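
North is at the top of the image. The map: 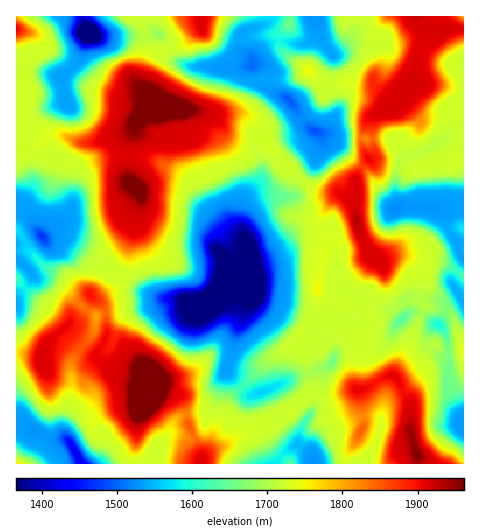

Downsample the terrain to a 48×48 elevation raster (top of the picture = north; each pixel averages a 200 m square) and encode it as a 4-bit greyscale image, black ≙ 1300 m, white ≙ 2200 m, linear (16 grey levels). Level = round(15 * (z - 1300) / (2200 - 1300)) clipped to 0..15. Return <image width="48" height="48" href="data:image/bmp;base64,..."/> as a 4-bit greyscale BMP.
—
<image width="48" height="48" href="data:image/bmp;base64,Qk32BAAAAAAAAHYAAAAoAAAAMAAAADAAAAABAAQAAAAAAIAEAAATCwAAEwsAABAAAAAAAAAAAAAAABEREQAiIiIAMzMzAERERABVVVUAZmZmAHd3dwCIiIgAmZmZAKqqqgC7u7sAzMzMAN3d3QDu7u4A////AHZURCNFd3d3iaqpd2ZVVURFd3d5qruqmFREQyRnd4h3eZqph3dmVERGeId5qruod0REQzZ3eJl3eJmYh3d3ZURXeJh4qrqHZURERFd3iaqYeJiId3d3dlZneJl4mrp2VERFVWd4mrupiJh3d3d3d2Z3eImHmql2RERnd3d4qs26mZd3d3d3d3Z3eJmImql2VEZ4d3eJqs3bqph3dlVmd3d3iZmYmql2VWeJh4iJqs3cuqh2ZlVVZnd3iaqZmql2ZneamImaqs3cuphlVVVVVXd3iaqqqph2ZniqqJmqqr3cuph1RFZmVmd3eJmaqod2Z3mqqZqqqrzLqYd1RFZmZnd2d3eJmXd2Z4mqqZqqqru6l3d1RFZnd3d2Z3d3iHd2Z4mqqpmqqqqpdlVVREVmd3d3d3d3d3d3Z3iqqqmaqqmGVDNEQ0RFZ3d3d3d3d3d2Z2eJqqmamYdkQiIjMzNEVnd3d3d3ZndlZ1Z4mqmZh3ZEMRESIiI0RXd3d3d3ZmdlZkZ3iZmZh3VDIREREREkRWd3d3d3dmd2ZUZ3eJmph2VDIRERERETRGd3d3d3d3d2ZEVmeJqpd2RDMiIRERETRGd3d3d3d3d2VFRFd4iHd3ZVREMhERETRGd3d3eJh3d2RVRFZ3d3d3d3dlQxERETRGd3d4mql3d2VURVVmd3d3d3d2QxEREjRGd3d5qqqHd3ZEVERFZ3eIiHd1QhEREjRWd3d5qqqYd3VERDRFZ3iZmId1QhERE0RWd3eKqpmHd2VEQzREV3mqqYd1QyIRI0Vnd3eKqYd3d1REREREV4qqqph1QzIiNFZnd3eap2ZmZUREREREV5qqqqh2RDMzNFZ3d3iql0REREREREREV5qquqh2RERERGZ3eImqlkRERERERVVEZ6qruqh3VURERWZmeJqql1REREREVWZVZ6q7uqh3dmVERWZneJqql2VVRERGVmd3eKq7uql3d3ZlVWd3d4mqmHZ3ZmZnZ3d3eJqqqpmHd3d3Znd3VXiamYd3d3d3d3d3eJqqqpmYiHd3d3d2RFZ5qpd3d3d3d3d4iaqqqqqqqZiHd3dkRERoqod3d3d3d3eJqqqrqqqqqpmHd3ZURERYmXd3d3d3d3iImqq7uqqqqqqHd3ZEM0RYmYd4h3d3d3dneKq7u7uqqqqXd3ZERERoqpmYiHd3d2VFZ5qrzczLuqqYd2VERERoqqqqmHd3d1REZ5qrzd3LuqmIdlQ0RmVomqqqqHd3d1RFd5qrzMu6qYh3ZEREV3d3mqqqqod3d1RFd4qru7qpd2ZURERWd3d3mqqqqph3dkRFZ4mruqmGVURERERnd3d3mpqqqpd3dlREVniqqYdlRERENERnd2Z3iYmqqod3d3ZERFZ4h3dmVUREREVmZkRnd4iaqod3d3ZTMzRXd3d3d2REREVURERnd3eaqqiJh3ZCESRWd3d4mXVERFVUREVnd3eaqqqamHVCETRWd3eJqoZERFVVREZ3d3iqqqqod1RCE0V3d3eaqodlREVkRFd3d4mqqqqg=="/>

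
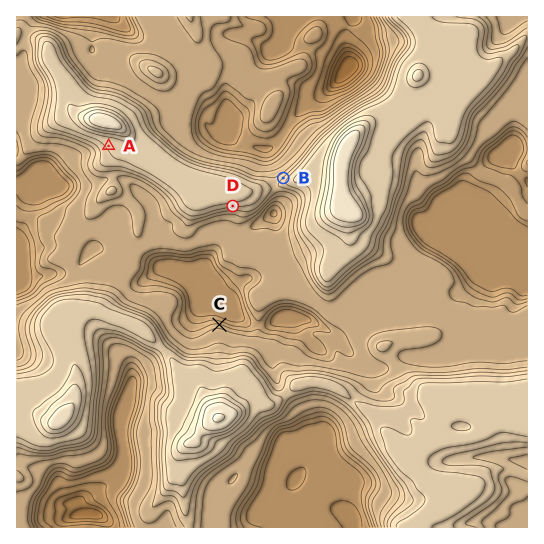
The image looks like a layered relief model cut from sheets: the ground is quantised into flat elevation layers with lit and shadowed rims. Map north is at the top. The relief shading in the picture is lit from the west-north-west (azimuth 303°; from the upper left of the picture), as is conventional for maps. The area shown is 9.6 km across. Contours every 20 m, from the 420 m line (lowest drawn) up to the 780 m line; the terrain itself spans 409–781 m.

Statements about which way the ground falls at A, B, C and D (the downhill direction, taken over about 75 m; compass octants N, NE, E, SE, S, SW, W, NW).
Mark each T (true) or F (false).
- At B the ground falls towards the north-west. T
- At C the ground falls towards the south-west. F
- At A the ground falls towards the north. F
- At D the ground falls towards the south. T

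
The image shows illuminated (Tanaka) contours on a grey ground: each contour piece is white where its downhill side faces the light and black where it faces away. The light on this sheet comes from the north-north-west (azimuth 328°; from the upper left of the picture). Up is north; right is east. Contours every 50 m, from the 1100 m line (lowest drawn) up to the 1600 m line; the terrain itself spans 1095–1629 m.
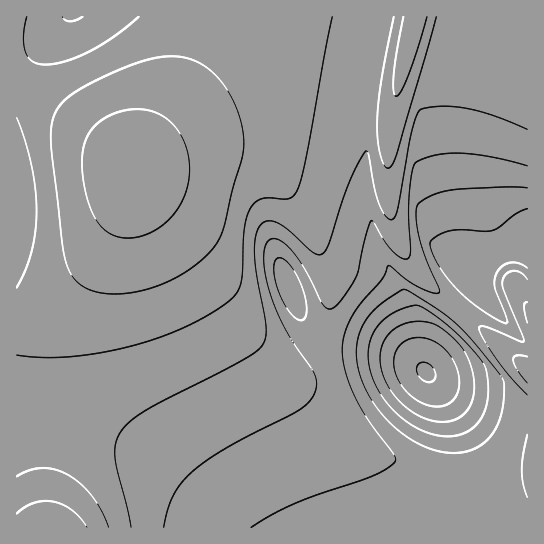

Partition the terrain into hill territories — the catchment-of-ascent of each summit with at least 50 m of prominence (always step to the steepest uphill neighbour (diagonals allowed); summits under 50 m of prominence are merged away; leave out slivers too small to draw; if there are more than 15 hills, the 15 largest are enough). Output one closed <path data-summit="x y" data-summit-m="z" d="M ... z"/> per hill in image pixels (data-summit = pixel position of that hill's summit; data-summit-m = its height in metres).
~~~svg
<path data-summit="129 171" data-summit-m="1629" d="M387 16l-371 1 1 408 20-2 33 1 25 5 23 8 35 19 26 20 32 30 19 22 218-1 11-45 0-28-3-20-5-20-12-25-19-26-5-17-7-40-27-52-8-23-5-25-3-45 2-38 6-44z"/><path data-summit="415 17" data-summit-m="1574" d="M527 16l-138 0-2 2-19 93-3 30 2 53 6 37 8 23 26 48 9 49 9 20 2-12 12-24 34-42-8-11 18-15 14-8 31-13z"/><path data-summit="527 370" data-summit-m="1420" d="M527 247l-30 12-14 8-18 15 8 11-32 38-16 32 0 8 14 18 9 18 9 35 2 40-10 46 79-1z"/><path data-summit="49 527" data-summit-m="1594" d="M58 423l-21 0-21 3 1 102 212-1-38-40-38-31-42-21-26-8z"/>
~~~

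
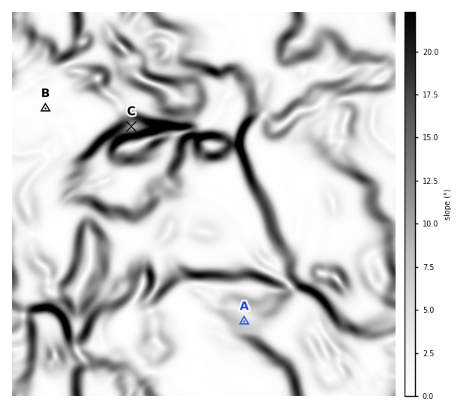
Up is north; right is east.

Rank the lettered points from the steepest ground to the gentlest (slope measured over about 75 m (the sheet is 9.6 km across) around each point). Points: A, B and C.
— C A B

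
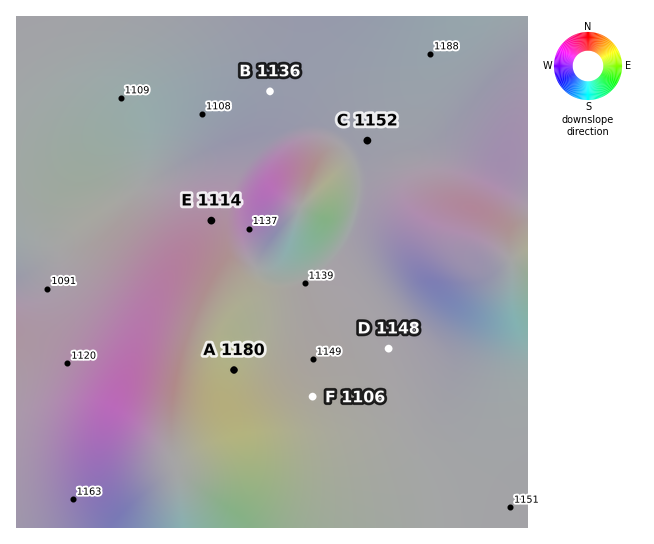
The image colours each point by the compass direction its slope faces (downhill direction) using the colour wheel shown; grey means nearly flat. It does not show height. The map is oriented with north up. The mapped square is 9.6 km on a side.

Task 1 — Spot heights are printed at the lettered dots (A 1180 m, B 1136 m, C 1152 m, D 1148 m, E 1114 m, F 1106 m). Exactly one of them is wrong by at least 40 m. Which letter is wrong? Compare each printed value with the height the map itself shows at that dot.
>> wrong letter F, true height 1156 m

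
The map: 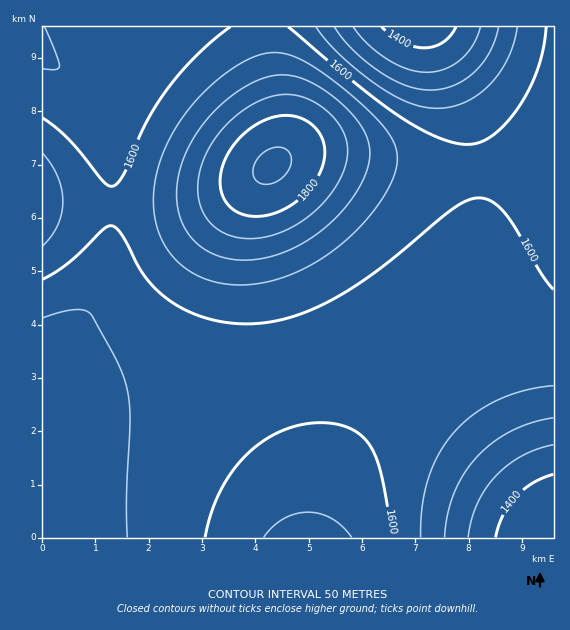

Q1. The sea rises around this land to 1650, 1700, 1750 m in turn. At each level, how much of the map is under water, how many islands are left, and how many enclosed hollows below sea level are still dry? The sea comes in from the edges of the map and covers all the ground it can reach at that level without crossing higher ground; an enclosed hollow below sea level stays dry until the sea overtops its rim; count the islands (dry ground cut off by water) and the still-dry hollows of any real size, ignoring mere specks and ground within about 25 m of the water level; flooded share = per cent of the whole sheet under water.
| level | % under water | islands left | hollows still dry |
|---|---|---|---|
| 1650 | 83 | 1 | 0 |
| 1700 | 90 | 1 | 0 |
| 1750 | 94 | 1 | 0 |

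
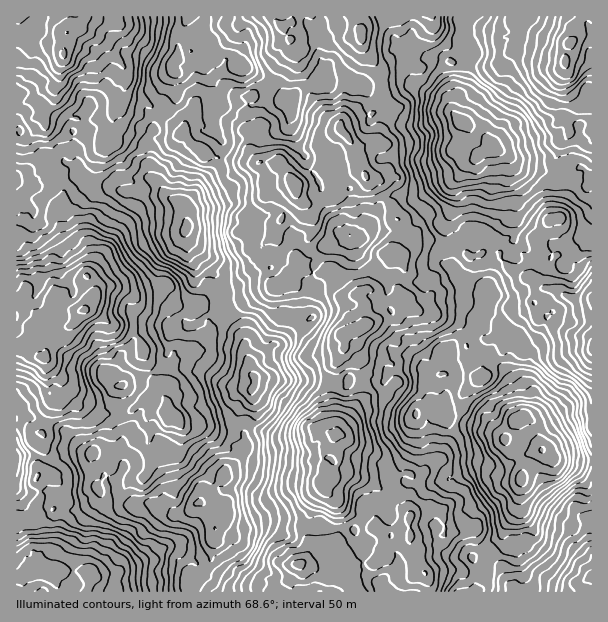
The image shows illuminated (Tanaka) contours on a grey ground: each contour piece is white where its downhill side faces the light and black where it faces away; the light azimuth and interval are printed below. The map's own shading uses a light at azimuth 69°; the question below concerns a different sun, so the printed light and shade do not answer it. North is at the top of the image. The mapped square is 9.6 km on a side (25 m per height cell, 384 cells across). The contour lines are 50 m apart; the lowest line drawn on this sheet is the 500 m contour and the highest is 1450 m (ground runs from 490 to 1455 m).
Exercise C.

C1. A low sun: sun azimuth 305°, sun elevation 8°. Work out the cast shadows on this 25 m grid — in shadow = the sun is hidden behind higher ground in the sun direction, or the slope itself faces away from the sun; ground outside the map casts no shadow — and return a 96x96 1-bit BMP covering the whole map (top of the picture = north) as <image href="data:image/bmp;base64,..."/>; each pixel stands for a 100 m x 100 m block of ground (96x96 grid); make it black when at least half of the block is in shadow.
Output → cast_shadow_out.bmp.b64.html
<image width="96" height="96" href="data:image/bmp;base64,Qk2+BAAAAAAAAD4AAAAoAAAAYAAAAGAAAAABAAEAAAAAAIAEAAATCwAAEwsAAAIAAAAAAAAA////AAAAAAAAMAAH////4AAD//8AGAAD////4AAD//8A/gAB////8OAB///H/gAA////+OAB/////kAA////+GAF3////2AAf////AANz////+AAf////AAAB////8YAf///+MAAP////8fAf///mcAAf////8P4f///+eAAf/////D4f///+eIAf/8bD3gwH///+8AIH/8OAAgAH///++AAD/9+AAADn///s/AAD///AAABj///g/AAD///gwAAj////+2AD///ggAAD////+TAD///gGAAP////+BAD///AHwAH////8AAB//+ADwAD////8AAB//+AD4AD////4AAAn/8DwQAB////x8AAH/4BgAAA////j+AAP/4BIAAA////j+AAP/4AAAAAf///B+AMD/4AAQAAf//+D+AID/4AAAAAf//+D+ADv/4AACgAf//8D7AH//4AA3wB///8DzAD//YACPgBv//+BjAB//8AD/AAf//8BDgAP++AD/AAf//8ADgACccAP+AAf//8ADgAI8YAH+AAP//4ADwAY4AAD+AAP//wwB8AAQAABvAAP//gwA+AYMYAAAAAB//gAA+Af8AAAAAAH//4AA8AP8IADgAAP//4AH8Af84ADgAAH//8AHwg/8YABg8AB//8ABwgf/8AAh+AY//8ABgAP/8AAAuAMf/8AAHgP/4AAAHAMH/+AADh//5wAAAAM//+AAB3//4+QAAAD//+AAB/////wAAAP//8AAD/z8//wAAD///4MAD/x8f/4AAH///wMAB/g/f/8ADn///4gAA/j/v//AH////8wAA//////DD////+4AA+f///+DD///x/8AA/////+HH///5/8AAfh///8Dv///8/8AAfg///8Bv//+e/8AgH////4AH//8M/8AgH////4AH//4A/8A1H////4AP//wAP8D4H/+f/4AH//gAH4H///8f/YAH//gAHwD///+f/AAH//gADwD///8f/AAH//gADwD///8fvkAH//gABwB///8fjgAD//uABgB///9/gAAH//+AAAD/////AAAD//+YAAD////4AAAB9/+YcAB///3AAAAB8/+Y/AA///xgAABA//8b/AA///gAEABgX/9//AAP//AGGAAAH/7/9gAH//AAHAACH/7/8AAH//AAHwD+P///8AAA//AADwD+H///8AAAv/BgDwH4H///+AAAP/BgJwH4P8f//AA4P/JgAwD4f+P/2AA4P8JwAQD8f+P/wAAYD8B4D4B+P8P/4AAADwAYB4A/P8P/8AAAD4D4A4Af/8P//AAAAYHwAIAf//H//AAzh+A+AAAf//m/OAAQB/AOAAA///gfEAAAH/gGAAA/9/weAAAH//wGAAAf5/4OAAAP//wPAAA+Y/4OAAAP//xHgAAcYf4GAAAP//4PgAAcY/4AAAAH//4PgAAcYfwAAAAH//4PgAAIcfwDwAAH//4PwAAAefgHwAAP//4PwAAD/fgHwBA///wHwAAH/DAbgAAf7/wG4AAH/CwBAAAH7/w="/>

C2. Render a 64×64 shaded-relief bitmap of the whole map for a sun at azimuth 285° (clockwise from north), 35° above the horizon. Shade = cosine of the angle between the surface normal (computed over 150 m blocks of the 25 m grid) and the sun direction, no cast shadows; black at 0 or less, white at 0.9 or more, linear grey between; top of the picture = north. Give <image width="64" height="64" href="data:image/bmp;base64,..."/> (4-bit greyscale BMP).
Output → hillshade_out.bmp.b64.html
<image width="64" height="64" href="data:image/bmp;base64,Qk12CAAAAAAAAHYAAAAoAAAAQAAAAEAAAAABAAQAAAAAAAAIAAATCwAAEwsAABAAAAAAAAAAAAAAABEREQAiIiIAMzMzAERERABVVVUAZmZmAHd3dwCIiIgAmZmZAKqqqgC7u7sAzMzMAN3d3QDu7u4A////ALu4mpm9zO7u/tplVERneau6mYrNuZma7+y5U2mHVDWJqqm7mK3d7u7u24ZUM1d3iruqq8ypiJvv7cpkaIZUNGaamKuYrMzu7u7bqFRDNFVqzLmaq7uHi97dynZ3VFUzRXiampibu83e/szJZUIRNWjMuqqZq6is3dy5iJlTRDJGV5qqmJqrvLvd3dp2YwA0V5qau5iamL3d7bqqmYUzNEQ1eJqoiau7qazN63ZkAEVVeZq7l4mJzczdvNuIljM1VFVmiZh4mrupmazshmUyRlaJmbp4qXnNu8y9/Zd2I0ZlmYiKqYmZmrupmsyVVURFVpqaynipet2ry6z+t1MiVneZqqu7qruqu7u6mrczVlVWmXndqahYzKzcu+7aUQFFeHiqvNy6zLu7vNyZpzJGZUVni//KmGi7q93M3dpiERR4Vpur3bq8zMur7qiYMkVVQ1ec/9u6iaqprN3My2MgAnglm7zuuaqazbvuyYdDMzRDR63u3LuqvLqa3d3LYzIASAObvO7KqXjNzN7bp0MyEkM3m93ty6q93Lve3e2FZRATAnu83bqqh5zM3u3JVEISMzWbze3Lqqvd3d7d7aiXIAECi7zcqauXibve7cp1QyIiR5rN7cy6mazu7dzMuphAEiSM3d2oiaiZqs3dy7hCMiJHm87d3cqHi97u3Kq7l0IQJa3t3LmZmKuZvdzduVIzIliKzu7dyoeJve7tmbymQgA1nO27uqqZmpis3u3JUiISR4rO7u3bh4mt7u2ompZCAGaL26q8u6iHes3O7aljEAA3ib3v7uyImZ3u3dqIZUIAh3m8vMu6qYd7zM3cqXMQABRorO/v/pipjP7e7IZUMhF2Z6zM3LmJh4vMzdy6hBEAE2eKzu/+yqh67t7cp1RUEXZXrN3duWZ5m8ze3LuDEiEjaHet3e/cuWne3cupdmUydmirzt3JZWirzN7t3IQxEjR6l5u73+yqh5zdy7lldUSHabze7Ll2d5vM3u3cllMiNHu5nLm+66qWau7cuFVmVYdq7u/8qIiqq8zN3u2WUzRVasu8y83amqdozdumRGZWd4vu7+ypeby6vMzu7IZjJGVZu87bztupiImrqZdFZkSYi+7u3ct4zbmrzO7rh2MDZVe83dzNzdp3mpiZmFRFQ5mavd7szKm9yZms3tqJlRFDNqze3MzN3IeZmZmYZEQyeJqr3tq+7M3KmJre2neHZUIUm93dzLzcupmJmYdlRERnmpnO277t3tu6mb3KdXmZYgJore3Mu83cqnioZ4dlVGaJl4ze7d3e3Lqqqrp2ebuUEleLy7u7zu25h3d4qWVViHiYad/+zO7Ly7u5iIiaq6dEZ5u5iszN3Mt1Z3ipdVW6d5lmvv7d7czKq7hmZ5u7mGV4q7qau83cy5ZVaIh3VJqFioad7u3cvdqJqGVVi7upd2ebupq6vNzMllZ3iIdCiYZ3aKzd3dus2neHZVVpvLmIh4qpq7q8y7yWVnmIlzB2d2VHvMzMypq6ZnVGeGabuZqYeamby7y5q6dniaqYQVVXdTWb3czLmqhVVDWJh3q5iahnibzcy5ibqZh5u6hkRUZ2RXrd3M3Kl1QyRoqoiruZmFRorN3LmJqqqHirqpd2VWdleL3t3dyXQhJXiauZvLqpU0ebzcqZqpqoeLu7qphlVWeZnN7u3KYxAVmXnLmt26qFRonNyniqqpdnq83LqXVmV5qaze7ttyABWZeLqa3sqpdWmr3adoqqp0V6zduZdoh3m6q93t23IRFIl3mYveyqqFaszMuGiZmoQ0jO7Zl2ipiKqqvN3bcyIjaIiIm83Lu6h6y7zJeJmZhTNpzMh3aKupqqqs3cp0M0Q1iXesury7u6vLu7hnmHeGRWiruIeHm7q8uqzcqoQ0ZkR4Z824q5m93d3cuFaJdmVWiau3eImru7y7zLmZlkV3RHdnzbmqeLze7u7admiHVEaKq8d4mruazMzcl4mYZmZmd3m7mah5u83u7tyoZ4hkRom7upmbuoi8zdyHeHiYVFeIq6h5l3vKve7u3Ml2iGRFirqau6q5d6zd24d3ebpjVnebp3mXjMy9///bu6h2VEV6uYu7u7l2i97bdniKumNYh4l1eZiru87v/+yryoVERGm5h5rNyoZ6ztt1arqpZXmql0Nnesuqzd3//Kq6hlREWKqFaM7aiHnN3IVpzKhVerzIMkV73JrN3u7tqJmGVERpqoVpzsuYeb3cp2i8p2ZorMkyNWrcqrzv/u2neIhkNXmqmHi93Khnvty6d5u4ZomruTJFaLuqvO//65h3d3VGmqqneJzuyXau7KuWi7hniry4VFZXmZm73//biHZndVaJvLZme+7JiJ3tupZ5qGZ5vLp3h2eYeczN/9uHdVd2Vnrd2Id67rqpnf7KhniYh2WKqqqoeKmJ3czu65dVeHVVad/pmGney7qd/+yWaIipZFeJvchomZvdu97bl1aJdEVY3/mYV8/su63//aeJmKtjR4m9yXeJrNy6zLq4VXl1REfO54hVz+3Mze//x4qommNHeb7adorN26vMuqlTWHVENr7ql2au7M3d7v/Zm5iJdDaJvLmHi+7bqrzMuFRnhlQ1remYZpzd3M3u/9qZlnmFNHrLqXZ77tupnO2nZGiGVSOM2qhVi83bze//65h2eZZFi8updmvuy7iM/rdVaIdlQ2rMuXZ5vNy97v/sh2Zmdmeby6mGetyruZ3+uGRHmGU0aa"/>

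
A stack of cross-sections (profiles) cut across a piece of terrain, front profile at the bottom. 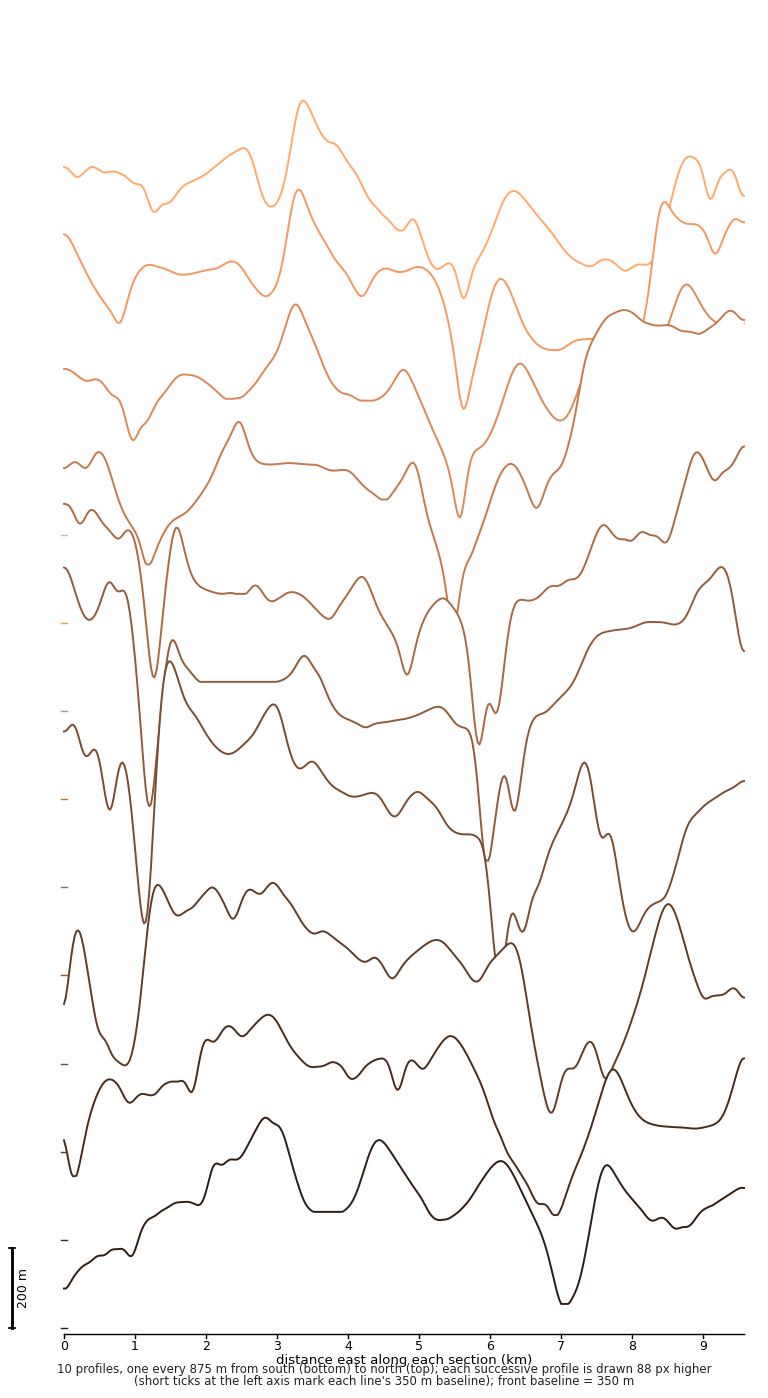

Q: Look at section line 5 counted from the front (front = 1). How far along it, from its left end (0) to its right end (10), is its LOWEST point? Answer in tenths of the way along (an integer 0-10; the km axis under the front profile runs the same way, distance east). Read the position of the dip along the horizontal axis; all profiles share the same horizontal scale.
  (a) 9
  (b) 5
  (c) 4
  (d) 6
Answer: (d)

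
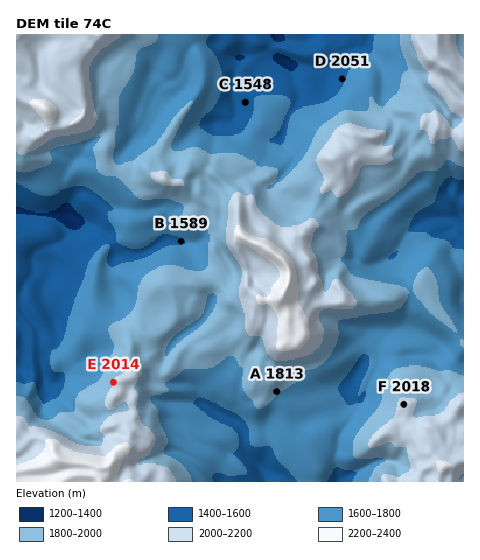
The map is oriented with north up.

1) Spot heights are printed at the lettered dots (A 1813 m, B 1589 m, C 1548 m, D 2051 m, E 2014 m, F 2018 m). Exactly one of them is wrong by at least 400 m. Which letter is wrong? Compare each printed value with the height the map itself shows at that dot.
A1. D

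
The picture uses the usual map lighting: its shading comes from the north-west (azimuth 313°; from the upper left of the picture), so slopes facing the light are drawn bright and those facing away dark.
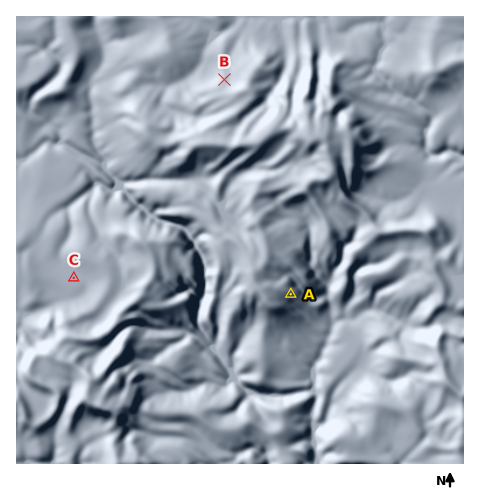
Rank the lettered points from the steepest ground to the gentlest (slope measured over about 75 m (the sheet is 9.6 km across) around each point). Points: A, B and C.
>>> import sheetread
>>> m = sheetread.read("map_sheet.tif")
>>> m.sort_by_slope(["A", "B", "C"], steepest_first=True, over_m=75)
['A', 'B', 'C']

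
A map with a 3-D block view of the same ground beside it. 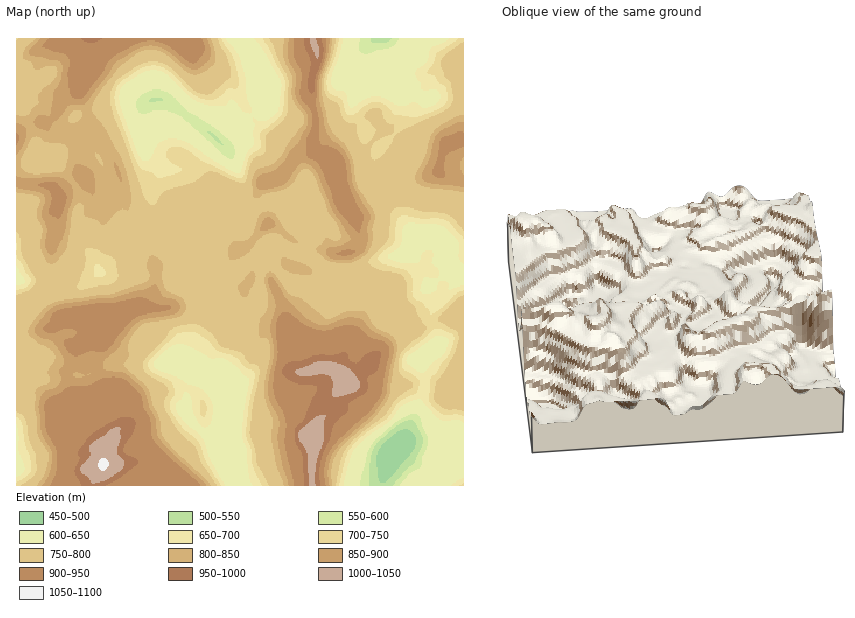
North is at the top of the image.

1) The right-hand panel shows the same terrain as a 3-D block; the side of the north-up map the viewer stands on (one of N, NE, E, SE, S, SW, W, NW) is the E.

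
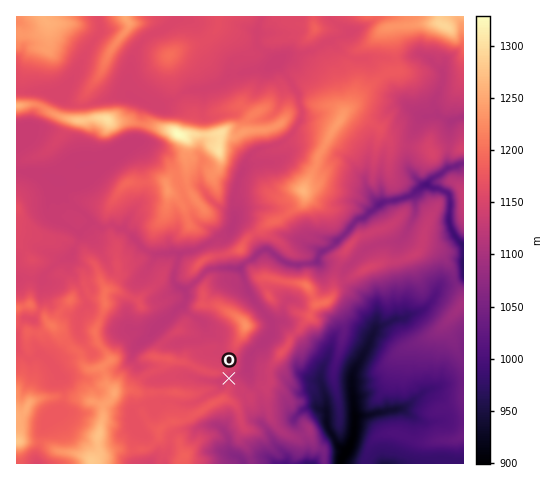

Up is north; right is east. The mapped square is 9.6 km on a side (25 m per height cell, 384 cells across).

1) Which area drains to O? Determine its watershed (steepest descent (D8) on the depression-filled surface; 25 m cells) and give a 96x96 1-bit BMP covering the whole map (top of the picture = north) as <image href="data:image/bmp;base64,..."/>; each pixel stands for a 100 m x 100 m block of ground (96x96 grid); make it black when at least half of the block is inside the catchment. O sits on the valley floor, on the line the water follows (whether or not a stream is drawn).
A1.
<image width="96" height="96" href="data:image/bmp;base64,Qk2+BAAAAAAAAD4AAAAoAAAAYAAAAGAAAAABAAEAAAAAAIAEAAATCwAAEwsAAAIAAAAAAAAA////AAAAAAAAAAAAAAAAAAAAAAAAAAAAAAAAAAAAAAAAADAAAAAAAAAAAAAAAD/wAAAAAAAAAAAAAH/8AAAAAAAAAAAAAH/+AAAAAAAAAAAAAD/+AAAAAAAAAAAAAD/+AAAAAAAAAAAAAD//AAAAAAAAAAAAAD//8AAAAAAAAAAAAB///AAAAAAAAAAAAB///wAAAAAAAAAAAB///4AAAAAAAAAAAA///+AAAAAAAAAAAAf///gAAAAAAAAAAAf///gAAAAAAAAAAAB///wAAAAAAAAAAAA///gAAAAAAAAAAAAf//gAAAAAAAAAAAAH//AAAAAAAAAAAAAB/gAAAAAAAAAAAAAB+AAAAAAAAAAAAAAAgAAAAAAAAAAAAAAAAAAAAAAAAAAAAAAAAAAAAAAAAAAAAAAAAAAAAAAAAAAAAAAAAAAAAAAAAAAAAAAAAAAAAAAAAAAAAAAAAAAAAAAAAAAAAAAAAAAAAAAAAAAAAAAAAAAAAAAAAAAAAAAAAAAAAAAAAAAAAAAAAAAAAAAAAAAAAAAAAAAAAAAAAAAAAAAAAAAAAAAAAAAAAAAAAAAAAAAAAAAAAAAAAAAAAAAAAAAAAAAAAAAAAAAAAAAAAAAAAAAAAAAAAAAAAAAAAAAAAAAAAAAAAAAAAAAAAAAAAAAAAAAAAAAAAAAAAAAAAAAAAAAAAAAAAAAAAAAAAAAAAAAAAAAAAAAAAAAAAAAAAAAAAAAAAAAAAAAAAAAAAAAAAAAAAAAAAAAAAAAAAAAAAAAAAAAAAAAAAAAAAAAAAAAAAAAAAAAAAAAAAAAAAAAAAAAAAAAAAAAAAAAAAAAAAAAAAAAAAAAAAAAAAAAAAAAAAAAAAAAAAAAAAAAAAAAAAAAAAAAAAAAAAAAAAAAAAAAAAAAAAAAAAAAAAAAAAAAAAAAAAAAAAAAAAAAAAAAAAAAAAAAAAAAAAAAAAAAAAAAAAAAAAAAAAAAAAAAAAAAAAAAAAAAAAAAAAAAAAAAAAAAAAAAAAAAAAAAAAAAAAAAAAAAAAAAAAAAAAAAAAAAAAAAAAAAAAAAAAAAAAAAAAAAAAAAAAAAAAAAAAAAAAAAAAAAAAAAAAAAAAAAAAAAAAAAAAAAAAAAAAAAAAAAAAAAAAAAAAAAAAAAAAAAAAAAAAAAAAAAAAAAAAAAAAAAAAAAAAAAAAAAAAAAAAAAAAAAAAAAAAAAAAAAAAAAAAAAAAAAAAAAAAAAAAAAAAAAAAAAAAAAAAAAAAAAAAAAAAAAAAAAAAAAAAAAAAAAAAAAAAAAAAAAAAAAAAAAAAAAAAAAAAAAAAAAAAAAAAAAAAAAAAAAAAAAAAAAAAAAAAAAAAAAAAAAAAAAAAAAAAAAAAAAAAAAAAAAAAAAAAAAAAAAAAAAAAAAAAAAAAAAAAAAAAAAAAAAAAAAAAAAAAAAAAAAAAAAAAAAAAAAAAAAAAAAAAAAAAAAAAAAAAAAAAAAAAAAAAAAAAAAAAAAAAAAAAAAAAAAAAAAAAAAAAAAAAAAAAAAAAAAAAAAAAAAAAAAAAAA="/>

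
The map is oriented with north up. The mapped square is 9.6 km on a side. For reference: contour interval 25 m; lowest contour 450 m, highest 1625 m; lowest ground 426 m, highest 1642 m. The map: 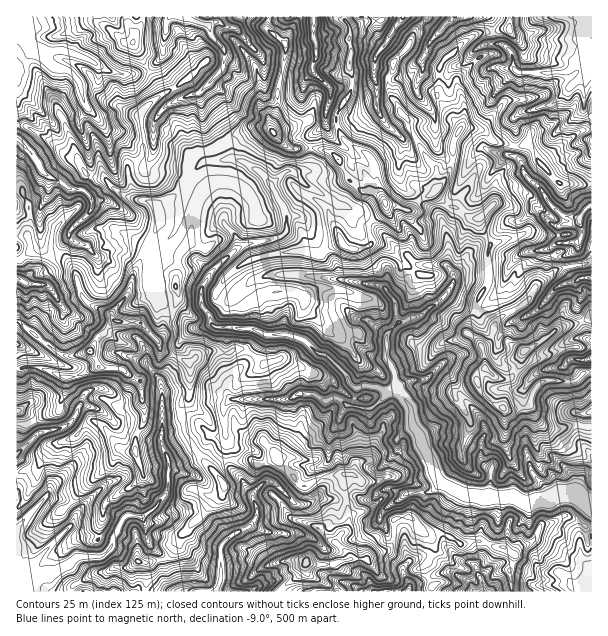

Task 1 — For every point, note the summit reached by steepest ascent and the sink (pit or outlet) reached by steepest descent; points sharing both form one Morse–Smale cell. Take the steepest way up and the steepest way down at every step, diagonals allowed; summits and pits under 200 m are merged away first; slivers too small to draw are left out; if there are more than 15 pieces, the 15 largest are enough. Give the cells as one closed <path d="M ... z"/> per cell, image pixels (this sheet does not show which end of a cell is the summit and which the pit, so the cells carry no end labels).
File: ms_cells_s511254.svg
<path d="M267 127l-15 0-19 9-24 15-18 3-5 16 0 4 3 1 15-13 24-4 15 4 15 8 10 10 18 33 0 18-5 5-42 11-27 23-10 17-2 13 2 6 8 9 1 8 4 3 13 3-4 21 0 15 6 10-2 8 0 12 3 3 8 2 46 0 12-6 17 0 12 8 4-4 8 0 10 8 21 3 8-5 10-12 10-3-3-18-8-12 2-26 11-11 21-6 18-14 14-17 2-12 6-6 8-13 19-18-7-11-1-7-8 0-13-10-8-2-16-14-14 7-10 12-17-6-6 0-10-12-14-1-7-6-8-9-10-18-6-7-15-4-24 2-9-5z"/><path d="M95 421l-6 1-15 16-17 6-21 25-9 0-11 5 1 118 127 0 2-17-1-11-3-1 23-4 9-8 6-14 25-25 6-9 11-8 2-6-2-9-20-21-17-25-23 12-3-6-10-1-11-6-2 2-2 15-9 1-11-10-6-10z"/><path d="M488 238l-3 0-17 16-8 13-6 6-2 12-14 17-18 14-21 6-11 11-2 26 8 12 2 16 14 20 2 16 10 19 10-4 20 0 16 6 13 11 1 7 10 6-4 23 3 7 24 0 10 6 6 0 5-4 15-1 6-5 19 0 6-15 5-5 5-1 0-18-12-14 4-25 8-5 0-39-8 1-12 9-27-2-10 9-7 17-13 3-11 0-9-5-14-12-5-11 2-6 8-7-2-15-6-12-10-7 0-4 7-15 3-16 10-18 2-39z"/><path d="M396 390l-9 2-10 12-8 5-21-3-10-8-8 0-4 4-12-8-17 0-12 6-55 0-7 11 5 48 11 3 12-2 9 4 18-7 4 8 20 21 6 0 18-10 19-1-1 19 5 16 0 12-3 8-8 7-1 6 11 11 2 5 18 0 21-11 5-9 0-18 2-3 14-1 6 10 10 8 18 0 12-16 4-16 4-8-25-13-6-12 0-5-11-20-12 6-12-4 0-10 13-9 3-3-4-18z"/><path d="M591 16l-81 0-1 14-33 4-12 8-24 23-2 27 2 10 21 26 9-1 12 3 16 14 9 0 8 2 13-2 10 17 20 21 33 2z"/><path d="M269 16l-125 0-2 2-2 8-6 9-1 9 29 48 0 3-10 7-13 15 5 24 0 11-4 4 10 3-5 6 2 7 27 0 11 3 3-19 3-2 18-3 24-15 19-9 19 1 0-6 6-12 0-18 7-29 2-18-4-5-16-11z"/><path d="M234 158l-33 5-12 12-5 2-6 15-5 6-17 9 2 6 0 20 23 19-3 5 0 13-3 12 3 17-15 27 0 7-6 8 4 9 16 6 13 9 0 30-9 12 0 10 5 17 12-6 6 0 8 8 12 0 2-4-3-21 3-7 8-5-6-4 0-12 2-8-6-10 4-36-13-3-4-3-1-8-8-9 0-19 10-17 27-23 13-5 21-2 8-4 5-5-2-22-16-29-10-10z"/><path d="M143 16l-127 1 0 108 13 2 25 17 12 12 11 2 8 15 4 2 2-1 0-10-3-18-9-21 3-9 5-7 18 19 11 4 19 20 6 4 3-4-5-35 3-6 20-16 0-3-29-48 1-9 6-9z"/><path d="M413 427l-15 10 0 10 12 4 12-6 11 20 0 5 6 12 25 13-4 8-3 13-11 14 0 5 15 9 21-3 12 6 9 0 9 6 2 2-4 15 2 22 80-1-1-117-4 0-5 5-6 15-19 0-6 5-15 1-5 4-6 0-10-6-24 0-3-7 4-23-10-6-1-7-7-7-9-6-13-4-20 0-10 4-4-10z"/><path d="M278 457l-18 7-9-4-23 1 1 6 13 13 10 16 14-15 10 3 6 5 0 3-12 13-12 4-4 12-8 8-12 5-12 11 0 33-6 14 63 0 21-17 6-13 8 3 15 0 20-7-1-4-11-11 1-6 8-7 3-8 0-12-5-16 2-18-20 0-18 10-6 0-20-21z"/><path d="M470 127l-8 0-4 4-6 15-1 21-7 15-10 10 16 14 8 2 13 10 8 0 1 7 8 11 9-4 12-10 10 0 15-12 3 0 15 14 7 3 0 15-7 7 5 7 9-1-1 5 2 6 24-4 1-77-31-1-23-23-10-17-9 2-21-2-6-4-7-8z"/><path d="M426 16l-43 0-2 4-19 2-13 7 0 40 3 6 0 12-15 27 0 12 5 11 8 8 15 7 9 12 2 16-4 11 5 2 10 12 6 0 15 6 12-12 16-8 0-23-9-9-18-33-1-7-16-20-4-13 0-8 4-6 2-10 12-12 8-17 13-15z"/><path d="M344 16l-74 1-4 12 16 11 4 5-2 18-7 29 0 18-6 12 0 7 13 16 9 5 24-2 15 4 6 7 10 18 15 15 8 0 5-12 0-12-3-7-8-9-15-7-8-8-5-11 0-12 15-27 0-12-3-6 1-39z"/><path d="M92 175l-8 14 8 12-1 9-7 8-11 9-5 8-20-1-4-2-3-4-1 27 22 1 4 3 10 14 2 11 6 15 27 17 19-26 3-15 25-50 0-12-5-9-24-6-13-8-12-12z"/><path d="M509 16l-81 0-14 17-8 17-14 15 0 7-4 6 3 18 9 15 8 8 1 7 18 33 9 9 0 15 2 4 6-5 7-15 1-21 8-17-2-6-6-4-14-23 1-28 8-12 17-14 12-8 33-4z"/>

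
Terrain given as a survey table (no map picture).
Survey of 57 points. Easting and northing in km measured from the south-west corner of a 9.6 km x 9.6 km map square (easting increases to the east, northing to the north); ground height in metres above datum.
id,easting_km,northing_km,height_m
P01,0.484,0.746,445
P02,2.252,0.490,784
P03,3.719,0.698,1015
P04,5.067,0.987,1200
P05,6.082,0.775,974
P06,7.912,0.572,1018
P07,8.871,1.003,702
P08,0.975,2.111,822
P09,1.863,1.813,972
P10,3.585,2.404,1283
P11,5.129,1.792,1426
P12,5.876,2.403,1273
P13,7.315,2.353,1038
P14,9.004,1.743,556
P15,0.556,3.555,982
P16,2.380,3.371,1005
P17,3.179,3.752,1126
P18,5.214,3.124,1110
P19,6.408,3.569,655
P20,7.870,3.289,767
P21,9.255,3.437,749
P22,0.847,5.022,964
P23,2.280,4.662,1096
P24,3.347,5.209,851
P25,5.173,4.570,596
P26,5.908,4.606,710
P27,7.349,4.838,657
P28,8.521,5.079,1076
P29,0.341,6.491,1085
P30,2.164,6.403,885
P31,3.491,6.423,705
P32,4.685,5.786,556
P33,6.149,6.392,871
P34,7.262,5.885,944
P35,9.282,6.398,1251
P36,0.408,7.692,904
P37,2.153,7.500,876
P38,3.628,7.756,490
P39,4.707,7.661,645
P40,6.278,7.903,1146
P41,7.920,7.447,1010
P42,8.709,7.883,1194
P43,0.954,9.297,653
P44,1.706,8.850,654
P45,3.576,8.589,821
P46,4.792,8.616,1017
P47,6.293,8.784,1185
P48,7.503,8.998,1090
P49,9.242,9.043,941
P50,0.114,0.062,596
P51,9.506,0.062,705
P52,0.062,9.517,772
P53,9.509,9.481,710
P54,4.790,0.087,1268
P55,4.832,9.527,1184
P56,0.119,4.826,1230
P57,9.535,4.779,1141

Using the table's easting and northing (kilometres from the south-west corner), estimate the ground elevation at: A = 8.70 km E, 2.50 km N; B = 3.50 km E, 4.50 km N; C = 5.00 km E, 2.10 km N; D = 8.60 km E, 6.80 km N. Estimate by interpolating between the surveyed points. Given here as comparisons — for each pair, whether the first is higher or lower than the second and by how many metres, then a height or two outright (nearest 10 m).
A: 750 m lower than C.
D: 540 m higher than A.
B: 480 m lower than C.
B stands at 870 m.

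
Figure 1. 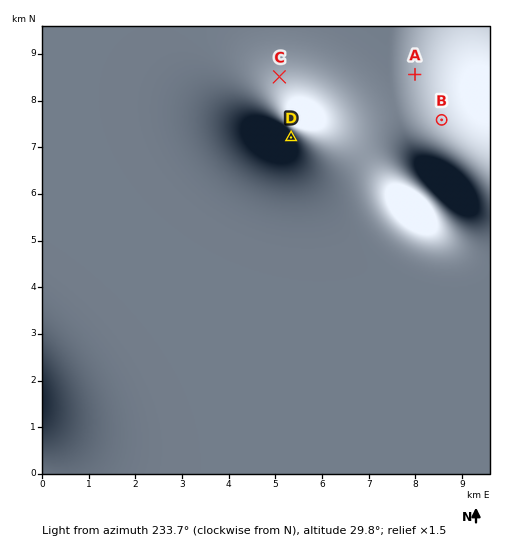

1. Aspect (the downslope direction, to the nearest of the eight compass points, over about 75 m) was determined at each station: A W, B SW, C S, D N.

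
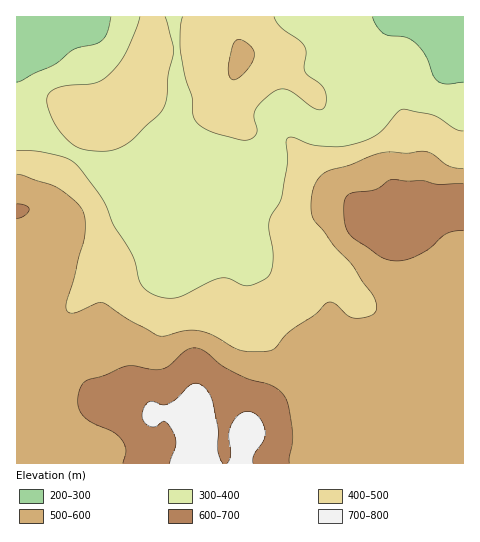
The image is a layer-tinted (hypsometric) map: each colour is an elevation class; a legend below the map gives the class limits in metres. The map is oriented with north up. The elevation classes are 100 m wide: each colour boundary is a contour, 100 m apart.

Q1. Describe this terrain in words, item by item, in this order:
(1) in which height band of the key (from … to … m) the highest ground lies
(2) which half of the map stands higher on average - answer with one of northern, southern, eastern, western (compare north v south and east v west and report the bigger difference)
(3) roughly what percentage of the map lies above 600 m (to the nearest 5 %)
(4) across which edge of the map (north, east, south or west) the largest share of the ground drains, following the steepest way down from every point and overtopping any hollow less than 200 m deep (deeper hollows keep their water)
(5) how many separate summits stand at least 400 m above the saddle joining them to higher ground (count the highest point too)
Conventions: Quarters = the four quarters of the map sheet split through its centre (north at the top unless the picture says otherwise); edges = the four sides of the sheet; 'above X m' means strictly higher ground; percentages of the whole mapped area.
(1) Between 700 and 800 m: that is the band holding the highest ground.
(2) On average the southern half of the map is the higher ground.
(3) About 15 % of the map lies above 600 m.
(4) Most of the ground drains across the northern edge.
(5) There is 1 summit with 400 m or more of prominence.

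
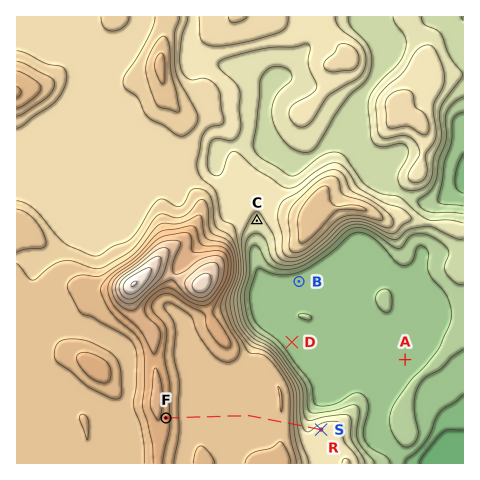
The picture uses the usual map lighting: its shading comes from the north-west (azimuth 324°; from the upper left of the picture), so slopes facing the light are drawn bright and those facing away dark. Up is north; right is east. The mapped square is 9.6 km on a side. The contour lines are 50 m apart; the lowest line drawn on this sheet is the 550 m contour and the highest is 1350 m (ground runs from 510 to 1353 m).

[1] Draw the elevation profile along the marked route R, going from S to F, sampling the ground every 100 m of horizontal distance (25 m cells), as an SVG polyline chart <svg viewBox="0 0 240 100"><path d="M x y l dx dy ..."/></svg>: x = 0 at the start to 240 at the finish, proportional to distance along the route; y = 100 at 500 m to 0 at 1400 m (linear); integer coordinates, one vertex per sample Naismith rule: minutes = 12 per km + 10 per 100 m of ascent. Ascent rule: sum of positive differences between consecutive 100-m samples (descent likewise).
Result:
<svg viewBox="0 0 240 100"><path d="M0 64l7 1 7 3 7 1 8-2 7-5 7-7 7-6 7-3 7-1 8 0 7 1 7 1 7 0 7 0 7 0 7-1 8 0 7 0 7 1 7 0 7 0 7 0 8 0 7 0 7-1 7 0 7 0 7 0 7 0 8 0 7-2 7-3 7-3 4-2"/></svg>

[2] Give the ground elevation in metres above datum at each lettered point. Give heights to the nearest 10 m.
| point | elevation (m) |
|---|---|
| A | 630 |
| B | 630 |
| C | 790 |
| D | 630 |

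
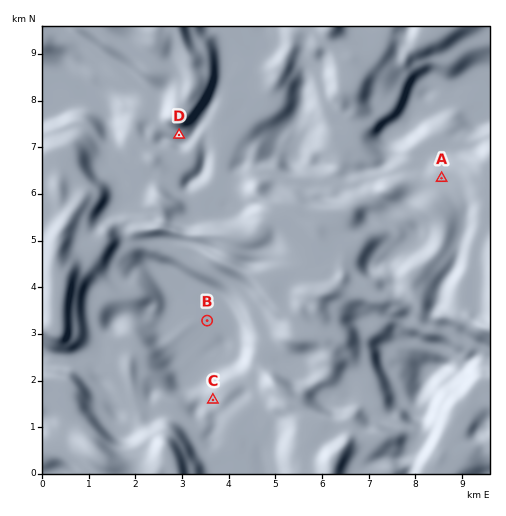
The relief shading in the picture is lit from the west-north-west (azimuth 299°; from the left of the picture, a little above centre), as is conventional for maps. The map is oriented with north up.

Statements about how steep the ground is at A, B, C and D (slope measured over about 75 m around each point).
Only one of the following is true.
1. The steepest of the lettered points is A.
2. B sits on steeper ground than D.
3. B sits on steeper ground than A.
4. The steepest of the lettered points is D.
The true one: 4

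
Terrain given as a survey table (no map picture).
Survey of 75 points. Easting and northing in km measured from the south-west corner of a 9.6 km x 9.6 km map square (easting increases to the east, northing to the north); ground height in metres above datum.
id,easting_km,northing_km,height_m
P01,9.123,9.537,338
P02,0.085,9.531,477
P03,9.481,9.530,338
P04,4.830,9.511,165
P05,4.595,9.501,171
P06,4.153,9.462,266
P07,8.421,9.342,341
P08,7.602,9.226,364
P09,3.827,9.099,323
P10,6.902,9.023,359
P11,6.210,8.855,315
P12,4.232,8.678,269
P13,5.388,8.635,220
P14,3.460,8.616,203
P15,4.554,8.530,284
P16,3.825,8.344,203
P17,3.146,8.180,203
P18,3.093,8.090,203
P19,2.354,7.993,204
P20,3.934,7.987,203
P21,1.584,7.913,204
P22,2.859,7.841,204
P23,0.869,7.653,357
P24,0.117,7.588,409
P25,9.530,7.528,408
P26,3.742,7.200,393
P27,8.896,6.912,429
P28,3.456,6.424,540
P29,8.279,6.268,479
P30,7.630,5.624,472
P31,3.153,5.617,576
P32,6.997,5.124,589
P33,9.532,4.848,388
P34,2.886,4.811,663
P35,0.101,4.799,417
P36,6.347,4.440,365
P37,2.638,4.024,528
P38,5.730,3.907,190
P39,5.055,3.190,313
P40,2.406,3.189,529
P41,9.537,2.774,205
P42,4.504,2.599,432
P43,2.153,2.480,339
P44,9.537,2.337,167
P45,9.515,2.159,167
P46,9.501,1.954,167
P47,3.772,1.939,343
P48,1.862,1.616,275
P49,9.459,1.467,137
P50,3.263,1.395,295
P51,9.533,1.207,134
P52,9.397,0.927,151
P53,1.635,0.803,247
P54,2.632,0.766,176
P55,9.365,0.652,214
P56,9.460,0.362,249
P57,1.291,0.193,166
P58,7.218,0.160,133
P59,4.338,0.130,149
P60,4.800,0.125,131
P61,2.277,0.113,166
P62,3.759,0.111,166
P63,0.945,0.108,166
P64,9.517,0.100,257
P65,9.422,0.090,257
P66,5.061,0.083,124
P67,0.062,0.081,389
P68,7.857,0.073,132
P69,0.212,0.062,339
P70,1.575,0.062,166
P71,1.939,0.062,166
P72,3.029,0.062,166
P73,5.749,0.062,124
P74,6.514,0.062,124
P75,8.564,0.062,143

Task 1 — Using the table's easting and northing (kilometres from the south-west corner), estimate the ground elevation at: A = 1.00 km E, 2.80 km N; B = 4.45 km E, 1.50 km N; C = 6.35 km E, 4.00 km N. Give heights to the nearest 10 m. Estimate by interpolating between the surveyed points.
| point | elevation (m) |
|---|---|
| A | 420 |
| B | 340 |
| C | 180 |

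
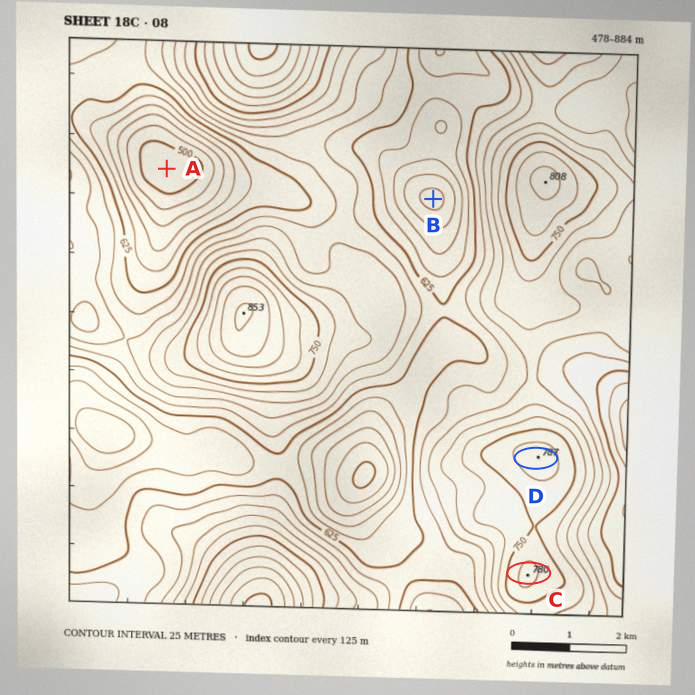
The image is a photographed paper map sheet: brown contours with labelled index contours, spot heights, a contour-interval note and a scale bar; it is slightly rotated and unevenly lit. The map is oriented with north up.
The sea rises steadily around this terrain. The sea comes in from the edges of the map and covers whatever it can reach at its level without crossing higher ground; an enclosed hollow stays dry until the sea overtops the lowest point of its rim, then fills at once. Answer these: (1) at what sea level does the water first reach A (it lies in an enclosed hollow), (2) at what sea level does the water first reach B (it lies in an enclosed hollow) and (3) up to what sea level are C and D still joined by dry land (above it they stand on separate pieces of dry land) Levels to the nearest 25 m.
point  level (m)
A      625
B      600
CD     750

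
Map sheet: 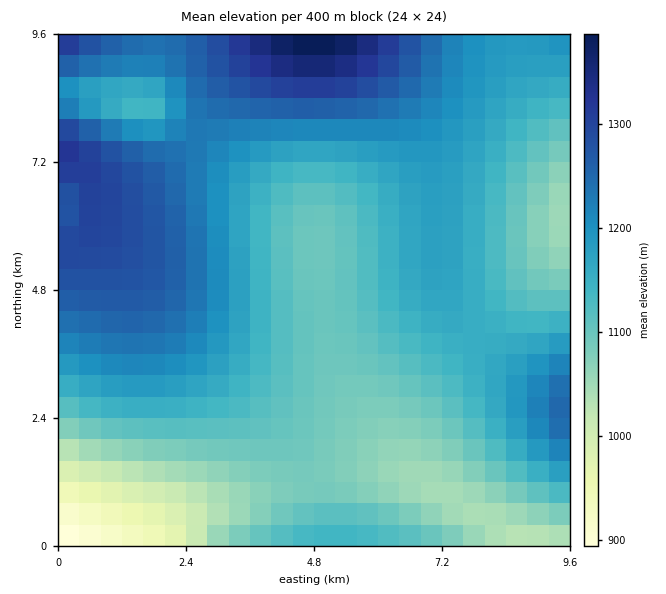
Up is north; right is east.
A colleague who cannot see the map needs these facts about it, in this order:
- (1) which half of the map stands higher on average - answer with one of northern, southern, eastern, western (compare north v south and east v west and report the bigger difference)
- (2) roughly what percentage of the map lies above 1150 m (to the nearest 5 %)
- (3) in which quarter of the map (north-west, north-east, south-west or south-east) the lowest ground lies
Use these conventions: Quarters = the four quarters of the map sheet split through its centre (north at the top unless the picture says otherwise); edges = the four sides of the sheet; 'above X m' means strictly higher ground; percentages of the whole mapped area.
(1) Taken as a whole, the northern half is higher than the southern.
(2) Roughly 50 % of the ground is higher than 1150 m.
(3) The lowest ground is in the south-west quarter.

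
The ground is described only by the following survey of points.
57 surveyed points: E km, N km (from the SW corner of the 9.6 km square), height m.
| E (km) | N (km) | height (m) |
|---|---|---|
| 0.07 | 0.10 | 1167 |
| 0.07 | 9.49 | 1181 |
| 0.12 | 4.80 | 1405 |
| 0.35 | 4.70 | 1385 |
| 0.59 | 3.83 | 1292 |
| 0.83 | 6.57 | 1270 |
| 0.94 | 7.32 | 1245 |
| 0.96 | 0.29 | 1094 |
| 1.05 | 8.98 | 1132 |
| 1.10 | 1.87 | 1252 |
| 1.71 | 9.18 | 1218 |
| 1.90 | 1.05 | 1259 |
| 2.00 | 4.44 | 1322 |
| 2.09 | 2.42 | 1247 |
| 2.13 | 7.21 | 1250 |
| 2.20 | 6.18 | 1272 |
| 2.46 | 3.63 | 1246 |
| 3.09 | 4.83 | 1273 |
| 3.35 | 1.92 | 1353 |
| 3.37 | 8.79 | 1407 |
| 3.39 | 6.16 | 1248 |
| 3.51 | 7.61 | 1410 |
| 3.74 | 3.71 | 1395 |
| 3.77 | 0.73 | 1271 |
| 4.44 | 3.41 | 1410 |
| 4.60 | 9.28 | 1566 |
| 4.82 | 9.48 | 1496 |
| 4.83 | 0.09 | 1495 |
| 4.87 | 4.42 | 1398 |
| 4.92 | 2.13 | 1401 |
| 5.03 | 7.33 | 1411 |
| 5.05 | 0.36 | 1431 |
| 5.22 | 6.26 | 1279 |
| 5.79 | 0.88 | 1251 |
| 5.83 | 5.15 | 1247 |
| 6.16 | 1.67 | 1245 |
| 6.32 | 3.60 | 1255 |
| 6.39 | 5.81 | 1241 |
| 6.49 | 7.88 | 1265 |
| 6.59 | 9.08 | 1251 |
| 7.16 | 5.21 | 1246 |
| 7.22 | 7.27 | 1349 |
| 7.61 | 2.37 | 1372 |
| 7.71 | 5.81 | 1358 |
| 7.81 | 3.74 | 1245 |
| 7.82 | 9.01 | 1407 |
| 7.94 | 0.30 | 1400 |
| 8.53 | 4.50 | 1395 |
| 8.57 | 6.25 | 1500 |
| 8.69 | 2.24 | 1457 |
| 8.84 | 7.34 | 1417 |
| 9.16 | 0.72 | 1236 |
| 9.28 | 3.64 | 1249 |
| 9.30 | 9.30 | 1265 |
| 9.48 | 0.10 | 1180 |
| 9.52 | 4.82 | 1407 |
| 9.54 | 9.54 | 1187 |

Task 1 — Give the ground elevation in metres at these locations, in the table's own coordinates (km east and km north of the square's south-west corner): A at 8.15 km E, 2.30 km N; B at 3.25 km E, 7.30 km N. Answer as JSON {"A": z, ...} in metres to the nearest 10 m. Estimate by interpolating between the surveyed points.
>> {"A": 1420, "B": 1400}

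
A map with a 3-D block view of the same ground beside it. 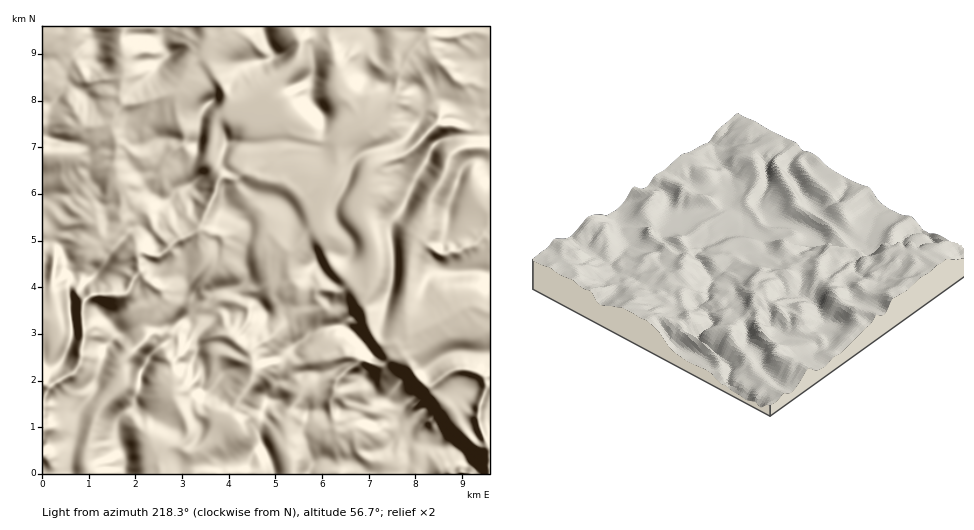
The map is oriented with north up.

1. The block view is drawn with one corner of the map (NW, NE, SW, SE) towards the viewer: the SW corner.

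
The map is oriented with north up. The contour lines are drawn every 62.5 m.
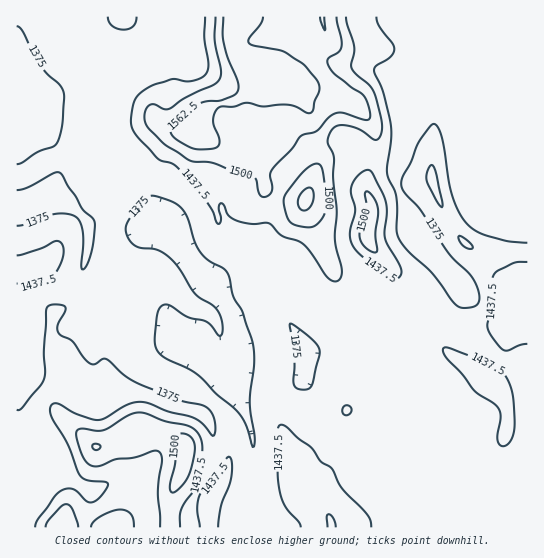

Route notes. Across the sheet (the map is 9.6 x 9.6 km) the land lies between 1310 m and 1620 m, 1410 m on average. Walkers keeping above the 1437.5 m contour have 22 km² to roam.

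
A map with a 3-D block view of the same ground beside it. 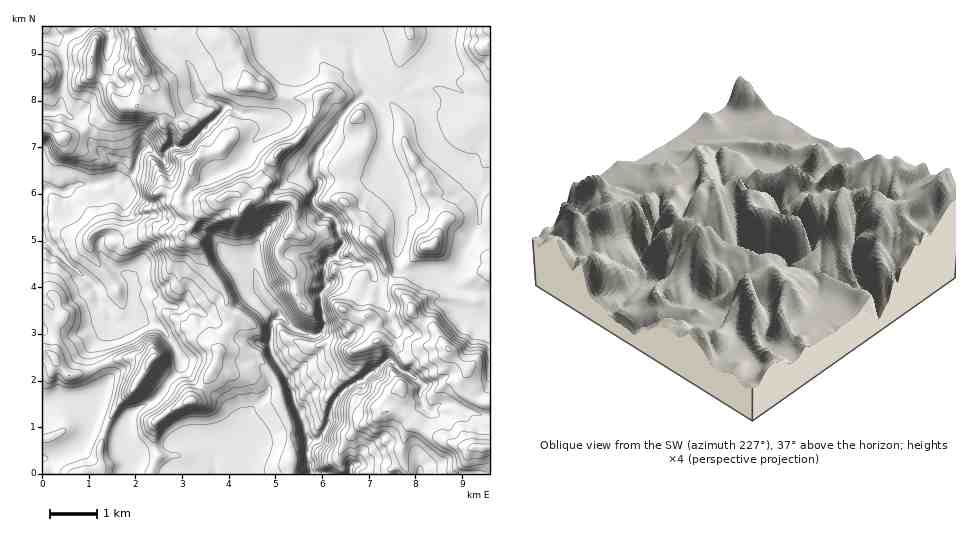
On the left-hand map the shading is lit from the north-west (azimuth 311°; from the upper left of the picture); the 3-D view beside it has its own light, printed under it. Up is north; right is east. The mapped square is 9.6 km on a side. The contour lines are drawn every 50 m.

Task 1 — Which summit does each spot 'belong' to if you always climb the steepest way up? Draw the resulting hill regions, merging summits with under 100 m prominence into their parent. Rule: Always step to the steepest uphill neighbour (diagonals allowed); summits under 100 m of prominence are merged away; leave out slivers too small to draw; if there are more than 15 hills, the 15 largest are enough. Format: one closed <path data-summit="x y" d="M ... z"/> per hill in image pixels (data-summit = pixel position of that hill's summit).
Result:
<path data-summit="482 448" d="M335 257l-7 1-4 8 3 20-6 8 0 8 5 23-6 9-10 1-19-8-30-36-15 7-10 10-9 13-9 2 22 15 18 5 12 0 4 14 10 13-2 4-12 7-3 13-16 16-6 23-5 7-17 4-5 7-7-6-11-4-9-2-11 1-37 12-12 7-1 3 0-4-9-9-1-15-28-10-3-18-3-3-15-4-14 0-15 6 0 68 447 1 1-58-25-5-19-8-8 2-7 6-7-4-4-11 4-11-15-11-11-5-10-10 2-5 8-8-1-15-11-24-7-10 0-13-5-5-2-10-5-5-27-4z"/><path data-summit="243 207" d="M268 26l-113 1 3 11 4 7 21 13 8 9 9 27 8 7 10 1 7 5-34 37-6 3-14 0-5 6-3 7-17-13-5 4-7 21-14 13 4 6 1 15-6 21-6 9-6 0-7 5-1 7 4 10 11 11 11 5 7 7 2 10 9-3 23 17 27 3 23 14 9 0 21-24 15-7 30 36 19 8 8 0 8-10-5-23 0-8 6-8-3-20 4-8 9-4 7-12-6-10-2-12-5-5-13-6-4-5 0-7 6-9 0-7-6-7 1-16 5-10 22-32 23-22-11-28-2-17-4-4-18-5-11-6-19 19-10 1-11-9z"/><path data-summit="143 64" d="M155 26l-74 0-7 7-19 5 10 26-5 45 14 9 14 16 4 9 25 19 1 12-5 8 4 3 5 0 12-13 5-16 6-9 18 13 3-7 5-6 14 0 6-3 34-37-7-5-10-1-8-7-9-27-8-9-21-13-4-7z"/><path data-summit="151 360" d="M43 238l-1 165 4 1 11-5 14 0 15 4 3 3 3 18 29 10 6-17 7-6 22-12 21-27 4-6-4-14-13-21-7-6-21-5-8 0-5 4-9-2-8-15-7-5-3-15-25-21z"/><path data-summit="191 401" d="M143 288l-6 0-5 6 0 18-4 7 22 3 10 5 15 19 6 20-25 33-22 12-7 6-6 13-1 15 10 13 0 4 13-10 37-12 11-1 9 2 11 4 5 6 7-7 17-4 5-7 6-23 16-16 3-13 14-9-12-20-1-8-18-2-13-4-17-13-9-4-15-10-33-6z"/><path data-summit="489 27" d="M489 26l-170 0-1 5 5 5 7 4 18 5 7 8 14 9 27 28 12 10 7 2 12 20 5 21 3 6 26 18 14 16 6 4 9-5z"/><path data-summit="431 246" d="M354 52l-2 10 6 18 6 13 15 16 5 12 1 16-3 33 15 16 4 9 0 42-4 23 7 10 20 2 14 6 6 0 10-6 6-6 3-14 17-28 0-36-19-21-26-18-3-6-3-15-11-23-14-8-35-35z"/><path data-summit="449 350" d="M397 260l0 12-6 5-14 5 2 2 0 13 7 10 11 24 1 15-8 8-2 5 10 10 11 5 15 11-4 11 6 14 5 1 7-6 8-2 19 8 24 5 1-97-15 2-9-5-4-2 2-23-12-4-23-14-25-3z"/><path data-summit="373 244" d="M383 172l-16 7-30 0-17 2 0 7-6 9 1 9 21 14 2 12 5 7 1 3-9 14 5 4 29 5 8 17 14-5 6-5 0-19 4-16 0-42z"/><path data-summit="43 79" d="M54 38l-12 0 0 73 6 1 13-4 4-32-1-17z"/>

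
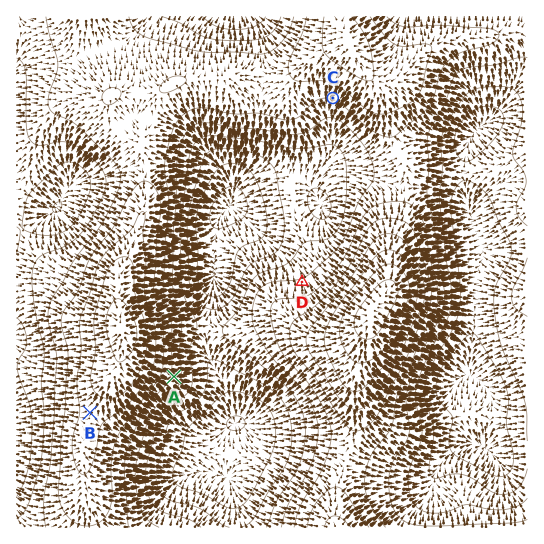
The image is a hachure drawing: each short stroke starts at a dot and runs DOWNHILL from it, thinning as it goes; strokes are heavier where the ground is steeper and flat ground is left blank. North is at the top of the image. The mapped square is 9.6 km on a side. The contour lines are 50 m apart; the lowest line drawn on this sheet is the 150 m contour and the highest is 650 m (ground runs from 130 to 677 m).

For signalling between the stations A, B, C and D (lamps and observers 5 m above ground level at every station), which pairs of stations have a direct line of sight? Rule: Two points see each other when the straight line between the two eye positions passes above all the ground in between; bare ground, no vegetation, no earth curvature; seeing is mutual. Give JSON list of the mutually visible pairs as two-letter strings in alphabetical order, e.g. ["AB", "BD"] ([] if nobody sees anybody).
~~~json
["AC", "CD"]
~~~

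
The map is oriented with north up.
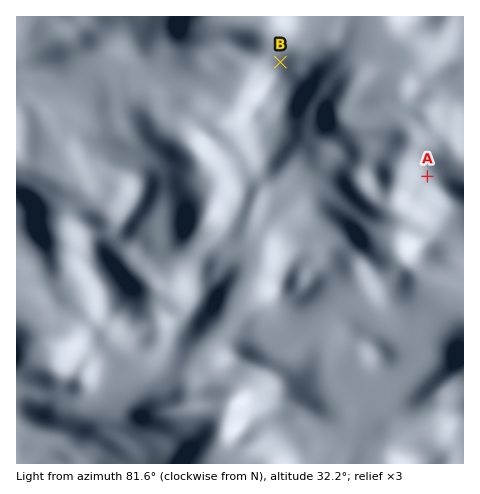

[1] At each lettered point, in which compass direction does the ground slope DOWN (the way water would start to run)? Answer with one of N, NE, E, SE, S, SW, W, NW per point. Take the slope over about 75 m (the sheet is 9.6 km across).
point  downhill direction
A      SE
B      S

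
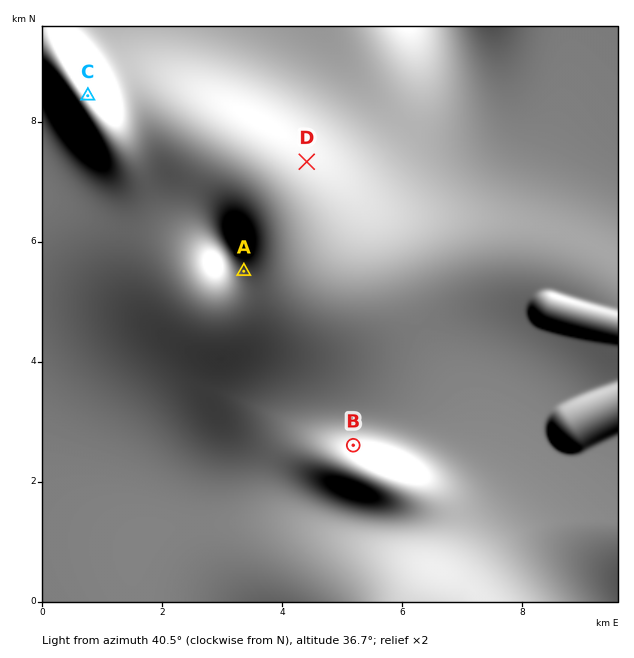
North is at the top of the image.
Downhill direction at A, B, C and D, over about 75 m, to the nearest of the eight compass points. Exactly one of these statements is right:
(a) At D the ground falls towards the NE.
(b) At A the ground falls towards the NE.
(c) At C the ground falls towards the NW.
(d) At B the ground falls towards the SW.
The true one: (a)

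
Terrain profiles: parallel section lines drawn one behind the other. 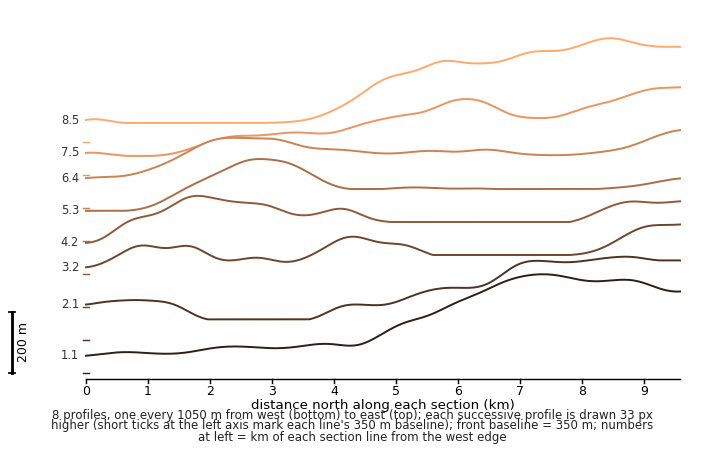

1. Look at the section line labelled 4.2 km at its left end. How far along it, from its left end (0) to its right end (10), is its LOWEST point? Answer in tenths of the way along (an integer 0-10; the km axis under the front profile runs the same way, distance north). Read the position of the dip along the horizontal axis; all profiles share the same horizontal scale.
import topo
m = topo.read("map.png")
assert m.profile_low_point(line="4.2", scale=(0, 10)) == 0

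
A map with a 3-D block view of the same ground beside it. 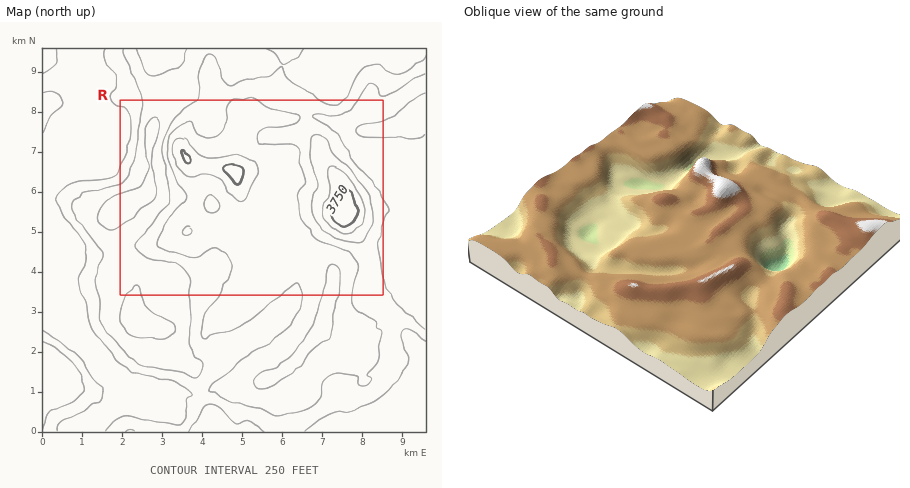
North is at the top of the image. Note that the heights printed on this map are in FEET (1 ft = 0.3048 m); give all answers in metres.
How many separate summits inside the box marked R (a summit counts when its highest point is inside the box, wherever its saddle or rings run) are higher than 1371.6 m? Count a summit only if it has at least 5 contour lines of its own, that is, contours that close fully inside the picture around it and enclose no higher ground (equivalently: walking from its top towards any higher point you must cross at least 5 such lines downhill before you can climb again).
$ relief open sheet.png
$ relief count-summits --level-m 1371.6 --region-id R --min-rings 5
0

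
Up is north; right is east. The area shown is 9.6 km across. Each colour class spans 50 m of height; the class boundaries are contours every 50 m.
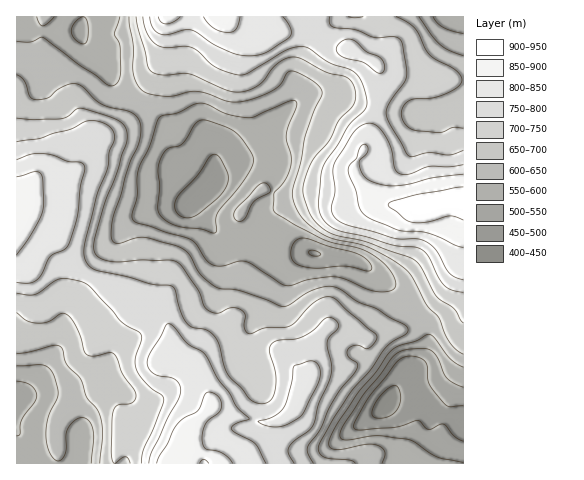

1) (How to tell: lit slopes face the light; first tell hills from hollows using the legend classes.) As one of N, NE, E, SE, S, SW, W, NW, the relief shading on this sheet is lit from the W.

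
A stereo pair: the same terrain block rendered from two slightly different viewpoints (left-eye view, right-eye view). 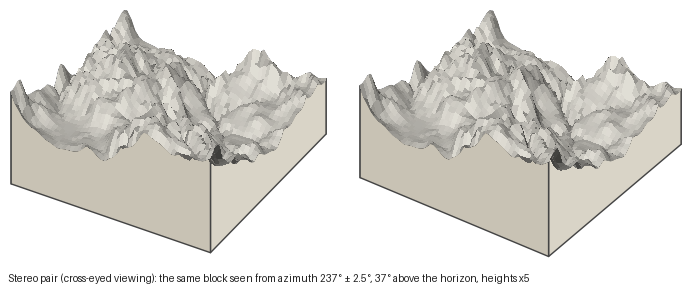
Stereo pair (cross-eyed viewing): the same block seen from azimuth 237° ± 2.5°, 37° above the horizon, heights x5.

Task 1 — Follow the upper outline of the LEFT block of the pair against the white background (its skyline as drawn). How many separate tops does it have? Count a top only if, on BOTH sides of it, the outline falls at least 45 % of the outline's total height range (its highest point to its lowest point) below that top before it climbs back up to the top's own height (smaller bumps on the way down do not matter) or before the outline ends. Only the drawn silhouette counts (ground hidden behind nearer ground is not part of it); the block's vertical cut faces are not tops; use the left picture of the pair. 1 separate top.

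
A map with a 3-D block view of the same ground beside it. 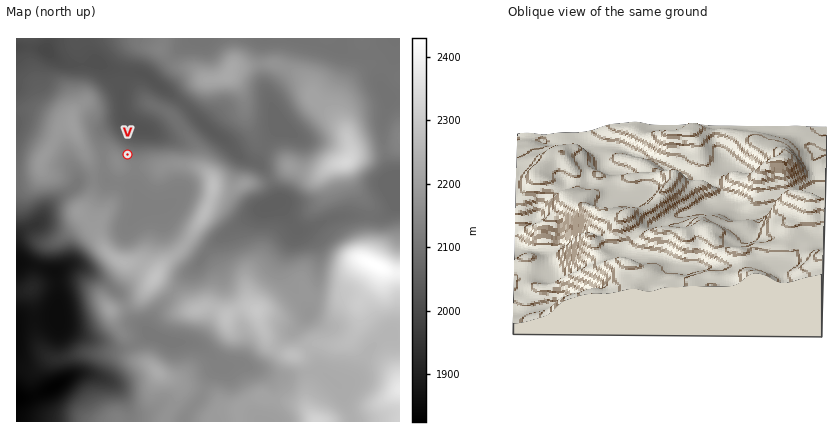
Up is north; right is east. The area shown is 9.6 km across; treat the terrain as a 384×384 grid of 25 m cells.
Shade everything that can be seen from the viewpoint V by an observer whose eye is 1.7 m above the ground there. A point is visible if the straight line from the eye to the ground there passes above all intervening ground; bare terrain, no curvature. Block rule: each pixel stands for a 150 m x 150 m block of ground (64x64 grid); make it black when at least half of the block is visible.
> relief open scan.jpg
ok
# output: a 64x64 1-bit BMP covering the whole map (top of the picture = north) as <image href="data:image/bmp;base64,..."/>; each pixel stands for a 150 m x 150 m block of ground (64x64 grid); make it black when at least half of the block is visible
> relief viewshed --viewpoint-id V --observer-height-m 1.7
<image width="64" height="64" href="data:image/bmp;base64,Qk0+AgAAAAAAAD4AAAAoAAAAQAAAAEAAAAABAAEAAAAAAAACAAATCwAAEwsAAAIAAAAAAAAA////AAAAAAAAAAAAAAAAAAAAAAAAAAAAAAAAAAAAAAAAAAAAAAAAAAAAAAAAAAAAAAAAAAAAAAAAAAAAAAAAAAAAAAAAAAAAAAAAAAAAAAAAAAAAAAAAAAAAAAAAAAAAAAAAAAAAAAAAAAAAAAAAAAAAAAAAAAAAAAAAAAAAAAAAAAAAAAAAAAAAAAAAAAAAAAAAAAAAAAAAAAAAAAAAAAAAAAAAAAAAAAAAAAAAAAAAAAAAAAAAAAAAAAAAAAAAAAAAAAAAAAAAAAAAAAAAAAAAAAAAAAAAAAAAAAAAAAAAAAAAAAAAAAAAAAAAAAAAAAAAAAAAAAAAAAAAAAAAAAAAAAgAAAAAAAAABAAAAAAAAAAGAAAAAAAAAAYAAAAAAAAAAwAAAAAAAAABAAAAAAAAAAEAAAAAAAAAAYAAAAAAAAABgAAAAAAAAAGAAAAAAAAAAYAAAAAAAAcDAAA8AAAAH4YAAD4AAAA/wAAAPgAAAB/MAAA/AAAAH/wAAD4AAAGf+AAAPgAAP//wAgD+AAA///AOAf4AAD//4D4D/AAAP//AfAP4AAA//wH8A+AAAA/8A/wDwAAAAfgP/AeAAAAB8B/4B4AAAAHwP/AHgAAAAfB+AA8AAAAD+fwABgAAAAP/4AAAAAAAB//AAAAAAAAP/4AAAAAAAA/+AAAAAAAAH/gAAAAAAA=="/>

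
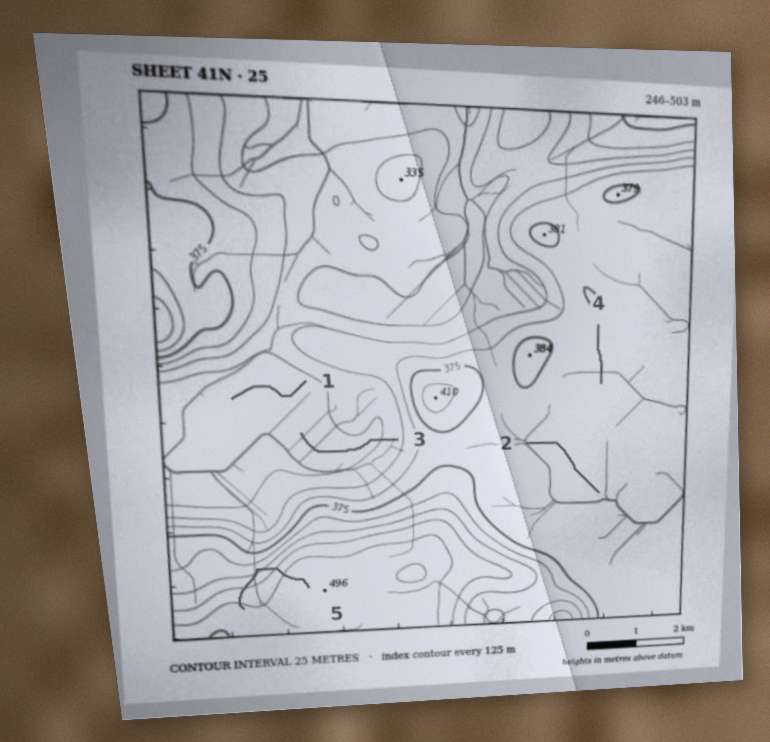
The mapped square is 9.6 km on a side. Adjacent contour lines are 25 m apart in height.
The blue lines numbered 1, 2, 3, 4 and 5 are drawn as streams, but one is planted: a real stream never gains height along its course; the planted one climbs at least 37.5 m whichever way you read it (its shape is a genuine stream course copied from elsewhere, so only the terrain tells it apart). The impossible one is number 5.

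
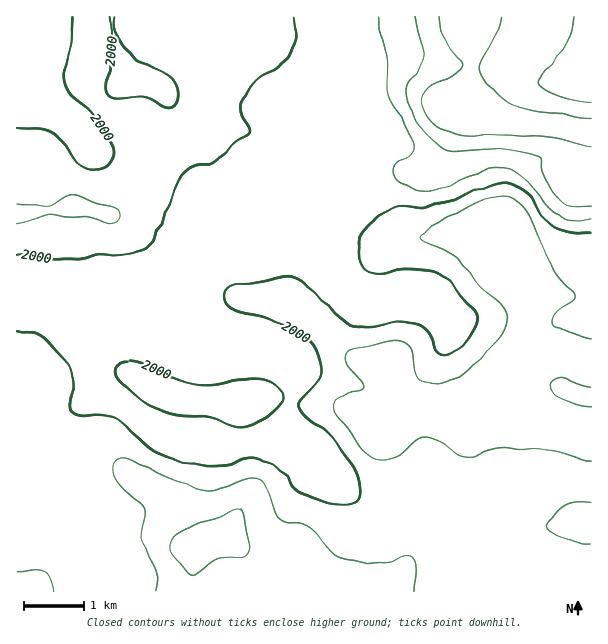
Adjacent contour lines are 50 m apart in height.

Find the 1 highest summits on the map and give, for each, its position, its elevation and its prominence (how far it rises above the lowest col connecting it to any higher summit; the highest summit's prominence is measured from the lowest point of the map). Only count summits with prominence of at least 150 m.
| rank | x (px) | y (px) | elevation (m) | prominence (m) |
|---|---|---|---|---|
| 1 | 197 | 545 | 2116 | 306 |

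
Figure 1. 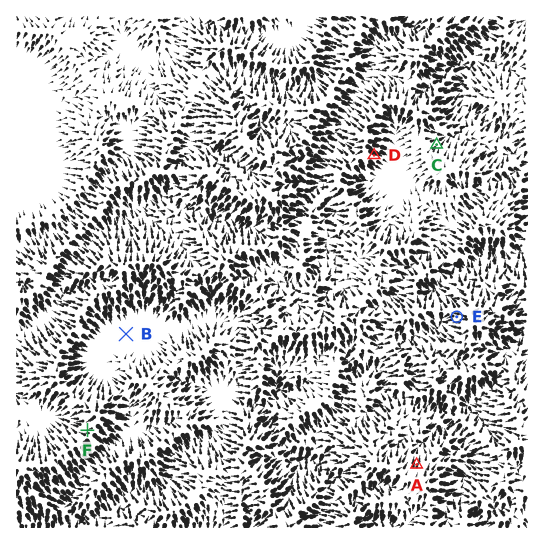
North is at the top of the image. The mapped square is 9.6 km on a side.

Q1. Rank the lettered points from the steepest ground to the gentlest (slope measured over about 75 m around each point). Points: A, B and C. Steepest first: A C B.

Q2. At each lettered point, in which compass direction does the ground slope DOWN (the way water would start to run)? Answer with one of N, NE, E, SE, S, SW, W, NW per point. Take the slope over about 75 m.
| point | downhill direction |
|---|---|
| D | SE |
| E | W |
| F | W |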